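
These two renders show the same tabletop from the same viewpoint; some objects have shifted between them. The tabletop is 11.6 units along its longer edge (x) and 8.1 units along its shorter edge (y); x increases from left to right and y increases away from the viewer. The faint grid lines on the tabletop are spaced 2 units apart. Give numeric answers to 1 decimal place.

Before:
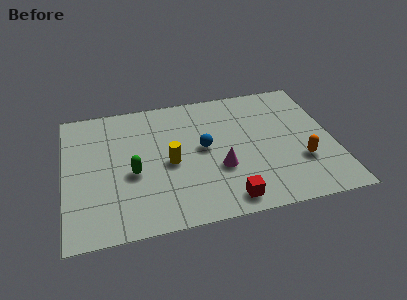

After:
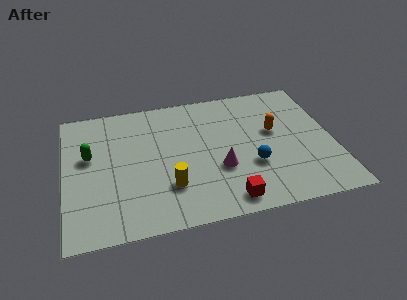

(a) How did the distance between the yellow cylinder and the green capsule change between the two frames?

+2.5

Before: roughly 1.6 units apart; after: 4.1. That's 2.5 units further apart.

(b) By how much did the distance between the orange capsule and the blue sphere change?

-2.2

Before: roughly 4.4 units apart; after: 2.2. That's 2.2 units closer together.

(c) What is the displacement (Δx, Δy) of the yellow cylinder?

(-0.1, -1.4)

From the two frames, the yellow cylinder sits at roughly (4.5, 3.7) before and (4.4, 2.3) after.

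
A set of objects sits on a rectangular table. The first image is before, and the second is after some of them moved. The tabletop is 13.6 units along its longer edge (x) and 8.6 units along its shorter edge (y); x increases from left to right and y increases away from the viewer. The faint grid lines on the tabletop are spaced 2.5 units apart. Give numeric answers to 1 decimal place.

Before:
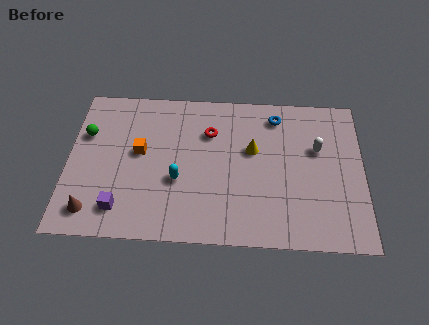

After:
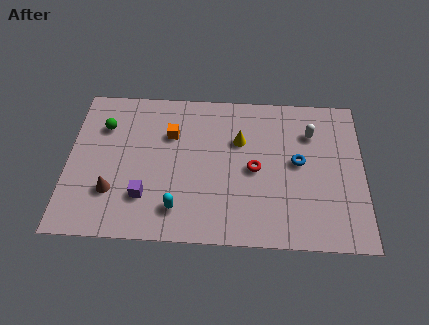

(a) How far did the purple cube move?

1.3

The purple cube was near (2.5, 1.6) before and (3.6, 2.3) after, so it travelled √(1.1² + 0.7²) ≈ 1.3 units.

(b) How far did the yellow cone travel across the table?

0.8

The yellow cone moved from about (8.5, 5.2) to (7.9, 5.7), a distance of √(0.6² + 0.5²) ≈ 0.8.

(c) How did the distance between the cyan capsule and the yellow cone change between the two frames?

+1.0

The distance was about 3.9 in the first image and 4.9 in the second, so they moved 1.0 units further apart.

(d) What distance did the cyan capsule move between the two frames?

1.6

The cyan capsule was near (5.1, 3.3) before and (5.1, 1.7) after, so it travelled √(0.0² + 1.6²) ≈ 1.6 units.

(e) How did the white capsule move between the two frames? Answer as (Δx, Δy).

(-0.3, 0.9)

From the two frames, the white capsule sits at roughly (11.5, 5.4) before and (11.2, 6.3) after.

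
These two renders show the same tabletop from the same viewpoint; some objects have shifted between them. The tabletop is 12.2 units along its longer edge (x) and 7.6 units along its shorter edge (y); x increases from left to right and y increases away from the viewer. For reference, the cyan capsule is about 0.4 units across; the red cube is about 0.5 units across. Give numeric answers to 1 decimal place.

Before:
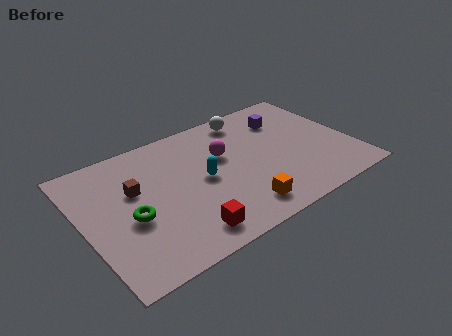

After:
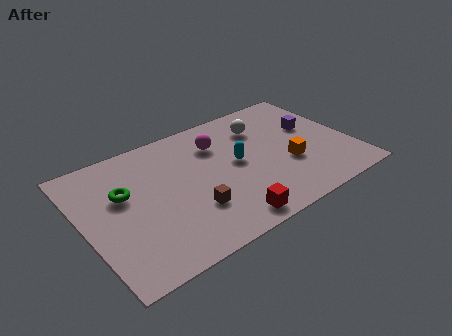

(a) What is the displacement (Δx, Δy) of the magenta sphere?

(-0.1, 0.8)

The magenta sphere was at about (6.5, 4.8) and moved to about (6.4, 5.6).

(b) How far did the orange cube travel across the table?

3.0

From (6.6, 1.3) to (9.2, 2.8), the orange cube covered √(2.6² + 1.5²) ≈ 3.0 units.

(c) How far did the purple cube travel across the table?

1.6

The purple cube was near (9.6, 5.7) before and (10.7, 4.6) after, so it travelled √(1.1² + 1.1²) ≈ 1.6 units.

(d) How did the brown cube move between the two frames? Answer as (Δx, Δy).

(2.2, -2.4)

From the two frames, the brown cube sits at roughly (2.4, 4.7) before and (4.6, 2.3) after.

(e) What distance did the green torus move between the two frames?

1.5

From (2.0, 3.2) to (1.9, 4.7), the green torus covered √(0.1² + 1.5²) ≈ 1.5 units.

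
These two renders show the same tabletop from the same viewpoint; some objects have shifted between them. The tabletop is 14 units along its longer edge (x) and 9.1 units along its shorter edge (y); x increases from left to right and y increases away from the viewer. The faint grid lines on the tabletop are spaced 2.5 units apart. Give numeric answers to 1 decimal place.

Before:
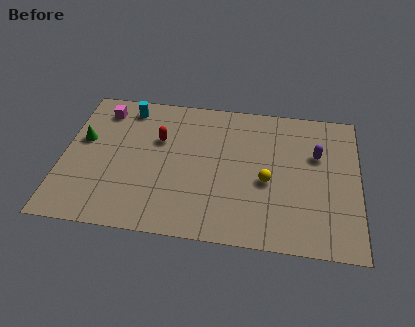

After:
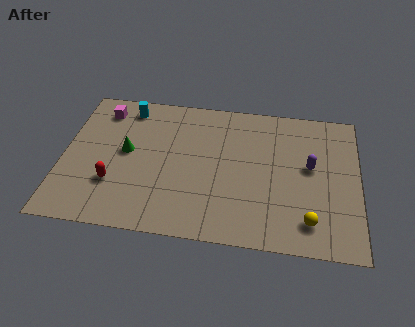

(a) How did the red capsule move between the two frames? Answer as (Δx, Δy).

(-2.0, -3.1)

From the two frames, the red capsule sits at roughly (4.5, 5.9) before and (2.5, 2.8) after.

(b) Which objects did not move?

the magenta cube and the cyan cylinder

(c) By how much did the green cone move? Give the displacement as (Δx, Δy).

(2.1, -0.5)

From the two frames, the green cone sits at roughly (0.9, 5.4) before and (3.0, 4.9) after.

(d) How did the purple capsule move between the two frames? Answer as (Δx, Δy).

(-0.3, -0.8)

From the two frames, the purple capsule sits at roughly (12.0, 5.9) before and (11.7, 5.1) after.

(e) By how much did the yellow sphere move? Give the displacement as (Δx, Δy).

(2.0, -2.2)

From the two frames, the yellow sphere sits at roughly (9.7, 3.9) before and (11.7, 1.7) after.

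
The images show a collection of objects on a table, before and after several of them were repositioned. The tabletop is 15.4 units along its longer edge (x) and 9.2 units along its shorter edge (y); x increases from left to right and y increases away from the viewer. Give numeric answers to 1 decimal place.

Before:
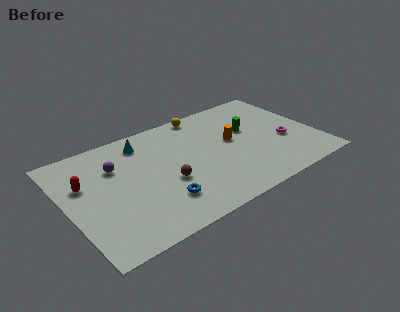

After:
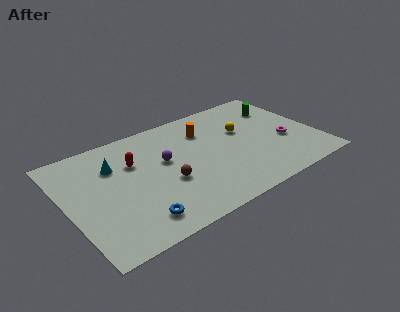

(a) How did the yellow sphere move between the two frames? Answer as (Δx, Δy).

(2.0, -2.7)

The yellow sphere was at about (9.1, 8.4) and moved to about (11.1, 5.7).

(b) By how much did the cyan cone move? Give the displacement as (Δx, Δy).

(-2.0, -1.1)

The cyan cone started near (5.1, 7.6) and ended near (3.1, 6.5).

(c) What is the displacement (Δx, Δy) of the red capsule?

(3.1, 0.3)

The red capsule started near (1.2, 5.9) and ended near (4.3, 6.2).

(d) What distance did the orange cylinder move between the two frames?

2.2

From (10.3, 5.1) to (8.9, 6.8), the orange cylinder covered √(1.4² + 1.7²) ≈ 2.2 units.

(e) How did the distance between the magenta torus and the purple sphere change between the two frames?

-3.1

The distance was about 10.6 in the first image and 7.5 in the second, so they moved 3.1 units closer together.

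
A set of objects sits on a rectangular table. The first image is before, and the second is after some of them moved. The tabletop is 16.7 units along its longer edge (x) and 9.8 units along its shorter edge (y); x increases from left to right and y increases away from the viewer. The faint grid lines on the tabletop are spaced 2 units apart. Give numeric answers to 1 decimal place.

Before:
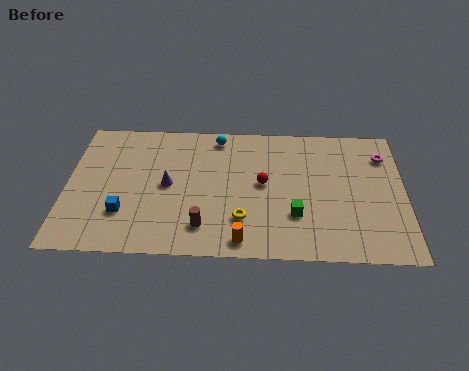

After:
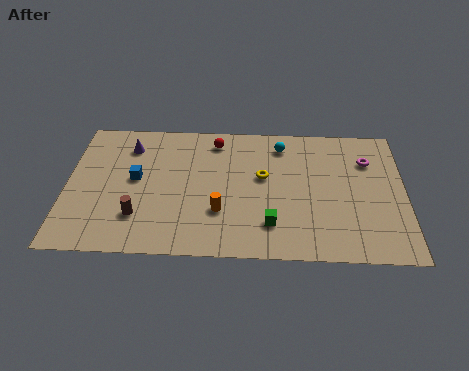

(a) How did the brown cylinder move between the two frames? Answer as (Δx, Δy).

(-3.2, 0.6)

The brown cylinder started near (6.8, 2.0) and ended near (3.6, 2.6).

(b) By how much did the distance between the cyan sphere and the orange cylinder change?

-1.8

Before: roughly 7.6 units apart; after: 5.8. That's 1.8 units closer together.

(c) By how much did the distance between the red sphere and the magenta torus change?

+1.3

Before: roughly 6.4 units apart; after: 7.7. That's 1.3 units further apart.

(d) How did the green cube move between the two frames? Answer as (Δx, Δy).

(-1.2, -0.7)

The green cube started near (11.3, 3.0) and ended near (10.1, 2.3).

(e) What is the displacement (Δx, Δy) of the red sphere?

(-2.4, 3.1)

From the two frames, the red sphere sits at roughly (9.7, 5.2) before and (7.3, 8.3) after.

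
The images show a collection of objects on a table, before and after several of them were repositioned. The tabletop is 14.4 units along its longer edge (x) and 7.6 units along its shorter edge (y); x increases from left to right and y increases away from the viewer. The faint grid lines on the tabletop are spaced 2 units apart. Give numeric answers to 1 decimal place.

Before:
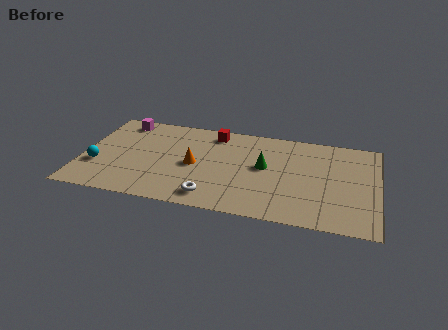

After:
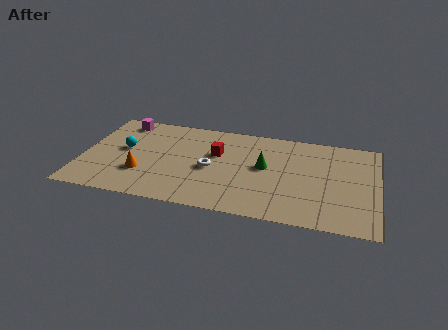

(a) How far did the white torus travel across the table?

2.3

From (6.5, 1.2) to (6.3, 3.5), the white torus covered √(0.2² + 2.3²) ≈ 2.3 units.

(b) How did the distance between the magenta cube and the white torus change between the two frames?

-1.7

The distance was about 7.2 in the first image and 5.5 in the second, so they moved 1.7 units closer together.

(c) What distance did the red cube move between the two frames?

1.7

The red cube was near (6.3, 6.5) before and (6.5, 4.8) after, so it travelled √(0.2² + 1.7²) ≈ 1.7 units.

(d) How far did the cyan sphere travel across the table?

2.0

The cyan sphere was near (0.8, 2.6) before and (2.0, 4.2) after, so it travelled √(1.2² + 1.6²) ≈ 2.0 units.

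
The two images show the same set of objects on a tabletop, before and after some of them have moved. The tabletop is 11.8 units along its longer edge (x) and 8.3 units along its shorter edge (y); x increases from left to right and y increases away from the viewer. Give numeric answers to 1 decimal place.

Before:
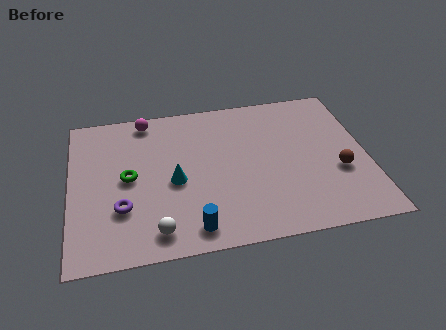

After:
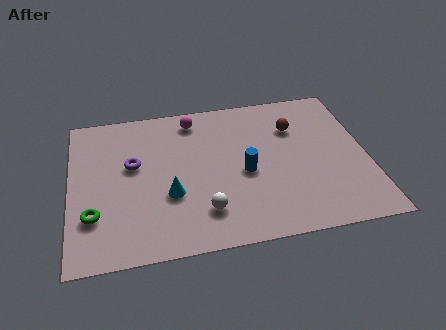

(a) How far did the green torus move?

2.3

From (2.3, 4.2) to (0.9, 2.4), the green torus covered √(1.4² + 1.8²) ≈ 2.3 units.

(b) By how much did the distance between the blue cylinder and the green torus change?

+2.2

They were about 3.9 units apart before and 6.1 after — 2.2 units further apart.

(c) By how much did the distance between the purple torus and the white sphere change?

+2.1

Before: roughly 1.9 units apart; after: 4.0. That's 2.1 units further apart.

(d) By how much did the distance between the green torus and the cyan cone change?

+1.2

Before: roughly 1.9 units apart; after: 3.1. That's 1.2 units further apart.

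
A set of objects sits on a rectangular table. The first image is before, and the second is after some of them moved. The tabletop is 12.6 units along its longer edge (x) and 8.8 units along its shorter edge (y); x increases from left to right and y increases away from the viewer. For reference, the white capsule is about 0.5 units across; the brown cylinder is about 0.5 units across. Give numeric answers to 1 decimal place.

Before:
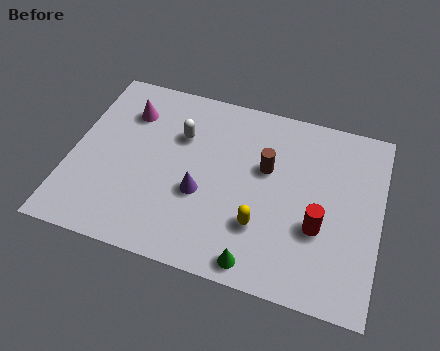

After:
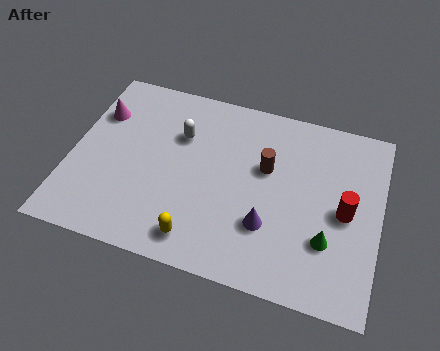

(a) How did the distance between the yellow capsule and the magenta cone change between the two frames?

-0.3

Before: roughly 7.0 units apart; after: 6.7. That's 0.3 units closer together.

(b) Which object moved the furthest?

the green cone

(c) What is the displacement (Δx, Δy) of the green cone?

(2.7, 1.8)

The green cone started near (7.9, 0.9) and ended near (10.6, 2.7).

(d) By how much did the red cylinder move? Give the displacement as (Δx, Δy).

(1.0, 1.0)

From the two frames, the red cylinder sits at roughly (10.2, 3.2) before and (11.2, 4.2) after.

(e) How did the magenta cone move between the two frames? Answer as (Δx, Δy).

(-1.2, -0.4)

The magenta cone was at about (2.1, 6.6) and moved to about (0.9, 6.2).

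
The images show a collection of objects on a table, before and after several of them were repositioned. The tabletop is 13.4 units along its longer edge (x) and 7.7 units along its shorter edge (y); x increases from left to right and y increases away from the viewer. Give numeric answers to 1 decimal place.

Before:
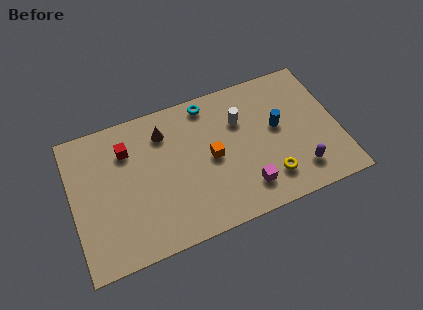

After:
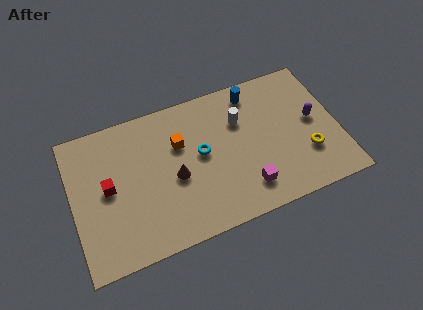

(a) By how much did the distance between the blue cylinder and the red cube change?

+0.4

They were about 7.6 units apart before and 8.0 after — 0.4 units further apart.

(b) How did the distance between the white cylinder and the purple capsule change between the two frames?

-0.7

Before: roughly 4.5 units apart; after: 3.8. That's 0.7 units closer together.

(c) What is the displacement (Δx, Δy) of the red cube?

(-1.1, -1.7)

The red cube started near (2.9, 5.7) and ended near (1.8, 4.0).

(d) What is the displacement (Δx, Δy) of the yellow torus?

(2.0, 0.7)

From the two frames, the yellow torus sits at roughly (9.7, 1.7) before and (11.7, 2.4) after.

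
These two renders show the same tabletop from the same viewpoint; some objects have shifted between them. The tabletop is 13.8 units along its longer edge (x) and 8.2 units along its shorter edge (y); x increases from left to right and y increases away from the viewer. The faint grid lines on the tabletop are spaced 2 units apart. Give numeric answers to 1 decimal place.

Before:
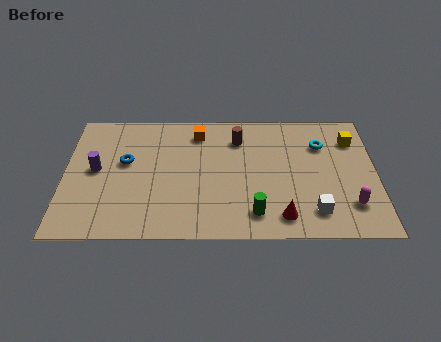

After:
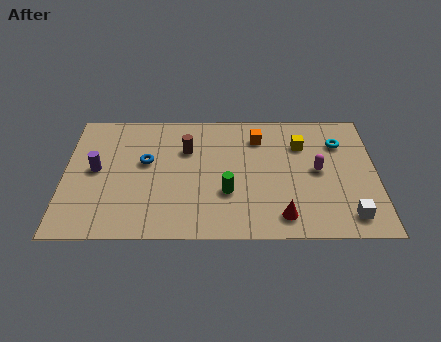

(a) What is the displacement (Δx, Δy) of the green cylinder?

(-1.2, 1.3)

The green cylinder was at about (8.4, 1.5) and moved to about (7.2, 2.8).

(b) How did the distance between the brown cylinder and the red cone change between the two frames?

+0.7

Before: roughly 5.3 units apart; after: 6.0. That's 0.7 units further apart.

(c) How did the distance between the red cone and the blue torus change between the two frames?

-0.8

Before: roughly 7.7 units apart; after: 6.9. That's 0.8 units closer together.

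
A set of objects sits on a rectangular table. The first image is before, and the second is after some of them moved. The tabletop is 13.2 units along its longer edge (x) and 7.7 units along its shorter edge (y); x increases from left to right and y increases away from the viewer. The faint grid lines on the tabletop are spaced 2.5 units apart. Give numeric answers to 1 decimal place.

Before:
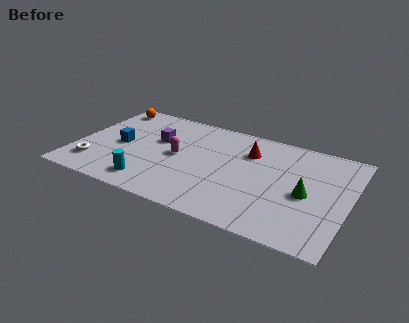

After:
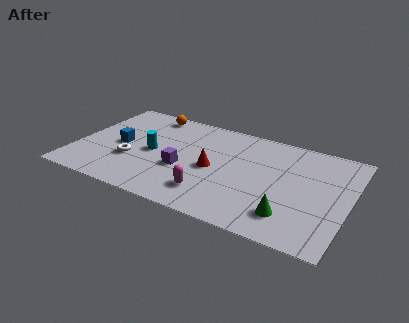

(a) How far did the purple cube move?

2.3

From (3.8, 4.8) to (5.3, 3.0), the purple cube covered √(1.5² + 1.8²) ≈ 2.3 units.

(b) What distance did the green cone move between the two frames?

1.9

From (11.2, 3.5) to (10.6, 1.7), the green cone covered √(0.6² + 1.8²) ≈ 1.9 units.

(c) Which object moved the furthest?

the magenta capsule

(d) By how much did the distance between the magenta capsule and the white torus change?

-0.3

Before: roughly 4.4 units apart; after: 4.1. That's 0.3 units closer together.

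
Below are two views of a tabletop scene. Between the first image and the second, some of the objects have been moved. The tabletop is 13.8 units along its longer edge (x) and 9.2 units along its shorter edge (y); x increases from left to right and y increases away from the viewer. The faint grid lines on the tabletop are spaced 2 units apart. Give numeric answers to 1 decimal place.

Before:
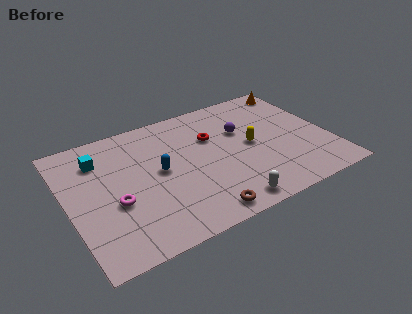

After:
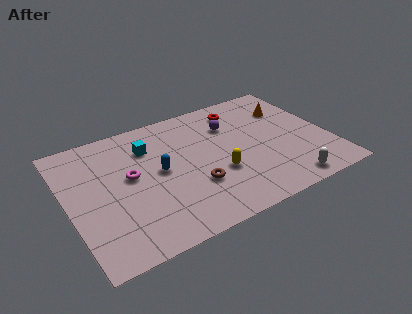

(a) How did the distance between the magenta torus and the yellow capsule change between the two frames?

-2.7

The distance was about 7.5 in the first image and 4.8 in the second, so they moved 2.7 units closer together.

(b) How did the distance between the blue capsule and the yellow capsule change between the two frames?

-1.6

Before: roughly 4.9 units apart; after: 3.3. That's 1.6 units closer together.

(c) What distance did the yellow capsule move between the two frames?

2.4

The yellow capsule was near (9.7, 4.6) before and (7.7, 3.3) after, so it travelled √(2.0² + 1.3²) ≈ 2.4 units.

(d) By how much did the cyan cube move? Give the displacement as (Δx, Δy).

(2.6, -0.2)

The cyan cube started near (1.9, 7.0) and ended near (4.5, 6.8).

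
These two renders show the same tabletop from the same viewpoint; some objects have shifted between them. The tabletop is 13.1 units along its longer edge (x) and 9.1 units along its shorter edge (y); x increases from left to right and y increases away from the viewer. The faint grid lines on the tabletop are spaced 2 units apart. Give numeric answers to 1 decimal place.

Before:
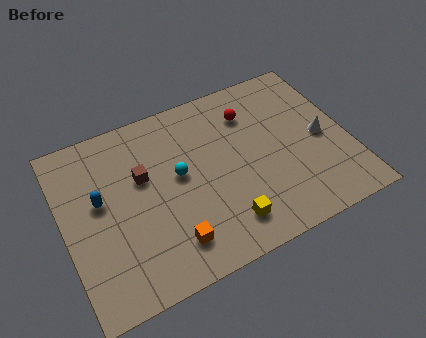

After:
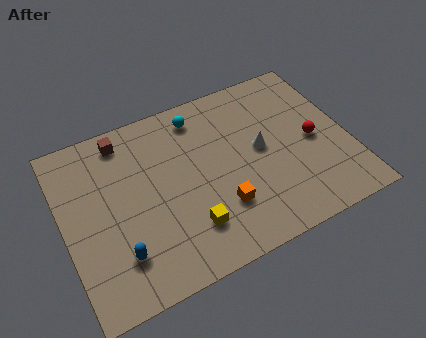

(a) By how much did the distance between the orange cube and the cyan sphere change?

+1.8

They were about 3.3 units apart before and 5.1 after — 1.8 units further apart.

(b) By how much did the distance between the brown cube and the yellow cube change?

+1.0

They were about 5.1 units apart before and 6.1 after — 1.0 units further apart.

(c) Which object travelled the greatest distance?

the red sphere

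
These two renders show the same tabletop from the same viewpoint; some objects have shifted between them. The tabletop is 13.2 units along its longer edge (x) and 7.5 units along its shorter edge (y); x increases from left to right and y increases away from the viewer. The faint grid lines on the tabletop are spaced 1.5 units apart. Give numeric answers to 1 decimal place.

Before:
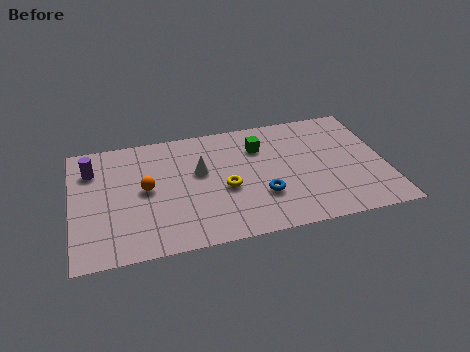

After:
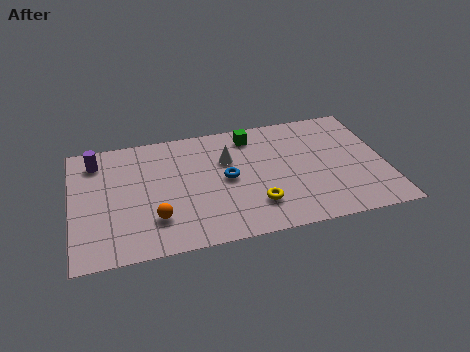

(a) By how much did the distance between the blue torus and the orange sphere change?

-1.4

They were about 5.0 units apart before and 3.6 after — 1.4 units closer together.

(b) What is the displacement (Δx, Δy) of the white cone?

(1.2, 0.5)

From the two frames, the white cone sits at roughly (5.4, 4.5) before and (6.6, 5.0) after.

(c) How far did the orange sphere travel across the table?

1.9

The orange sphere was near (3.1, 3.9) before and (3.4, 2.0) after, so it travelled √(0.3² + 1.9²) ≈ 1.9 units.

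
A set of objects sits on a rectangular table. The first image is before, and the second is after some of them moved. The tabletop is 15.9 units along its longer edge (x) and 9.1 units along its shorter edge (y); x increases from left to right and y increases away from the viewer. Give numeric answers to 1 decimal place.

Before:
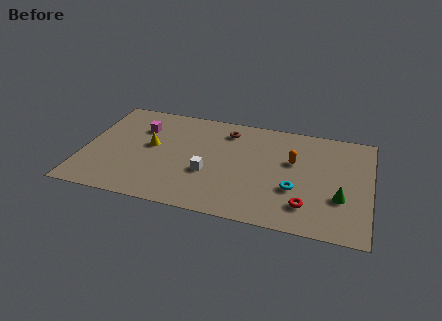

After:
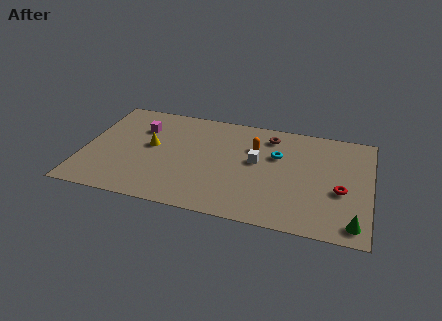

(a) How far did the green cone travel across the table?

2.1

The green cone was near (14.3, 3.1) before and (15.1, 1.2) after, so it travelled √(0.8² + 1.9²) ≈ 2.1 units.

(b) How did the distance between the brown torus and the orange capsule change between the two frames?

-2.8

The distance was about 4.2 in the first image and 1.4 in the second, so they moved 2.8 units closer together.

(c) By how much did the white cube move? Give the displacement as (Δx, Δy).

(2.6, 1.7)

From the two frames, the white cube sits at roughly (7.0, 3.4) before and (9.6, 5.1) after.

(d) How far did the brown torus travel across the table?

2.4

The brown torus moved from about (7.8, 7.4) to (10.2, 7.5), a distance of √(2.4² + 0.1²) ≈ 2.4.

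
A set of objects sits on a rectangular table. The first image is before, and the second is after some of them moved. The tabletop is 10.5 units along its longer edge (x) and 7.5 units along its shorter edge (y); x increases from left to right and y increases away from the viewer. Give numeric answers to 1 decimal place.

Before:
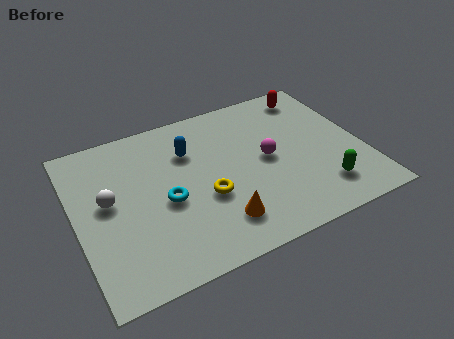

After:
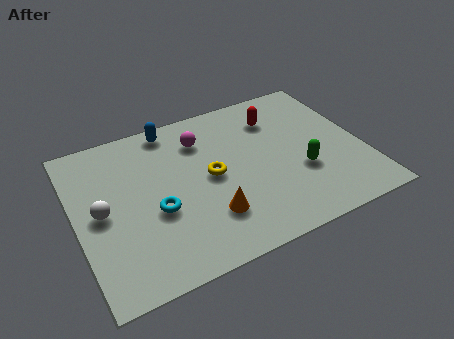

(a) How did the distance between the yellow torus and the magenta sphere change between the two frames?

-0.7

The distance was about 2.6 in the first image and 1.9 in the second, so they moved 0.7 units closer together.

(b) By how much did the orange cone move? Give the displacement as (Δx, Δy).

(-0.3, 0.4)

The orange cone was at about (4.9, 1.6) and moved to about (4.6, 2.0).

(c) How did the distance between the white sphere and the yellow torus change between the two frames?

+0.4

They were about 3.6 units apart before and 4.0 after — 0.4 units further apart.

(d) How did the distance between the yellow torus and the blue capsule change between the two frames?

+0.7

The distance was about 2.4 in the first image and 3.1 in the second, so they moved 0.7 units further apart.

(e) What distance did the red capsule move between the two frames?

1.7

From (9.1, 6.4) to (7.6, 5.7), the red capsule covered √(1.5² + 0.7²) ≈ 1.7 units.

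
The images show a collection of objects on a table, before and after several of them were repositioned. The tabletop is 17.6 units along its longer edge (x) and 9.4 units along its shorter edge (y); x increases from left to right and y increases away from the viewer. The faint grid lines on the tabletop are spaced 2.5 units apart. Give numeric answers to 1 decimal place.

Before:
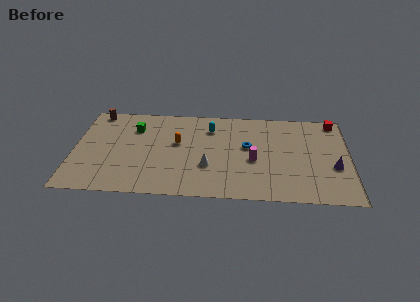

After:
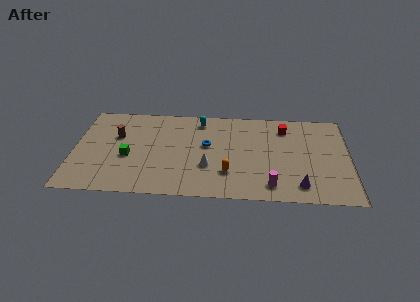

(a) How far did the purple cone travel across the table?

3.0

The purple cone moved from about (16.6, 3.6) to (14.4, 1.6), a distance of √(2.2² + 2.0²) ≈ 3.0.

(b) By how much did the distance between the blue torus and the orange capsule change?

-1.4

The distance was about 4.5 in the first image and 3.1 in the second, so they moved 1.4 units closer together.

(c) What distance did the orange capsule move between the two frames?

4.4

From (6.6, 5.5) to (9.9, 2.6), the orange capsule covered √(3.3² + 2.9²) ≈ 4.4 units.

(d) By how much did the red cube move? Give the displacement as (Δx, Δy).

(-3.2, -0.9)

From the two frames, the red cube sits at roughly (16.7, 8.4) before and (13.5, 7.5) after.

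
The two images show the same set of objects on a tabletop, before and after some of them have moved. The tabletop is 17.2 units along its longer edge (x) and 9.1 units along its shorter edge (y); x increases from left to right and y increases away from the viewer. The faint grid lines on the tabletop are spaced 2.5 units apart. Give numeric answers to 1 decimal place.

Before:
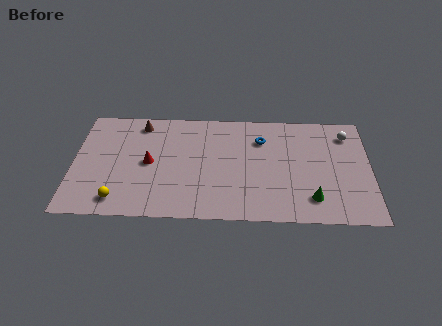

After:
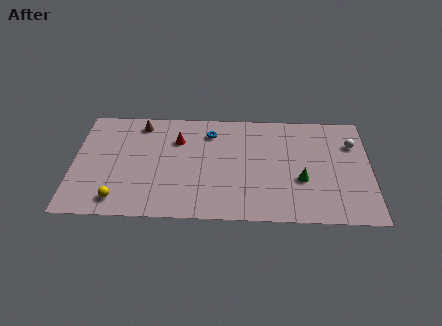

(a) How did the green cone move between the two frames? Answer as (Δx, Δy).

(-0.6, 1.5)

The green cone was at about (13.8, 1.9) and moved to about (13.2, 3.4).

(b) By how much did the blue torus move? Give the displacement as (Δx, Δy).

(-3.0, 0.5)

From the two frames, the blue torus sits at roughly (10.9, 6.7) before and (7.9, 7.2) after.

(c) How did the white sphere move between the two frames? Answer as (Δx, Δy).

(0.3, -0.8)

The white sphere started near (15.9, 7.3) and ended near (16.2, 6.5).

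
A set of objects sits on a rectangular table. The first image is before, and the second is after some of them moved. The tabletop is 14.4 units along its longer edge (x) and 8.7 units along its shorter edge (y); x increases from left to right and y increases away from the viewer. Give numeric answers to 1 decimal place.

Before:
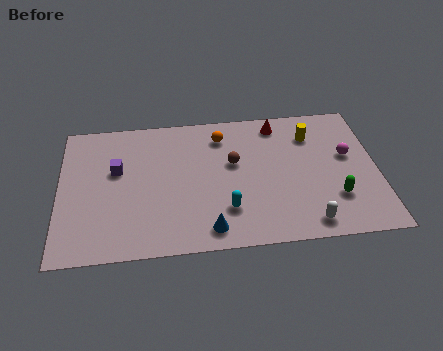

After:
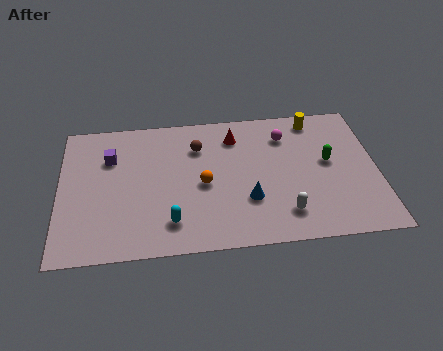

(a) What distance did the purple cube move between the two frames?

0.9

The purple cube was near (2.6, 5.3) before and (2.3, 6.1) after, so it travelled √(0.3² + 0.8²) ≈ 0.9 units.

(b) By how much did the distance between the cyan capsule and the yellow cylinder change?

+3.0

The distance was about 5.9 in the first image and 8.9 in the second, so they moved 3.0 units further apart.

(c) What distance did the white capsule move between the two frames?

1.2

The white capsule moved from about (11.1, 1.1) to (10.1, 1.8), a distance of √(1.0² + 0.7²) ≈ 1.2.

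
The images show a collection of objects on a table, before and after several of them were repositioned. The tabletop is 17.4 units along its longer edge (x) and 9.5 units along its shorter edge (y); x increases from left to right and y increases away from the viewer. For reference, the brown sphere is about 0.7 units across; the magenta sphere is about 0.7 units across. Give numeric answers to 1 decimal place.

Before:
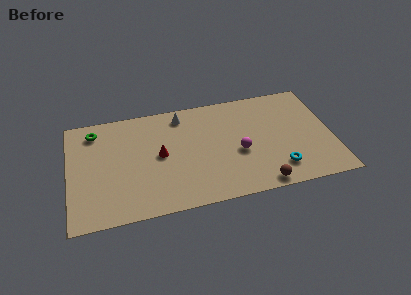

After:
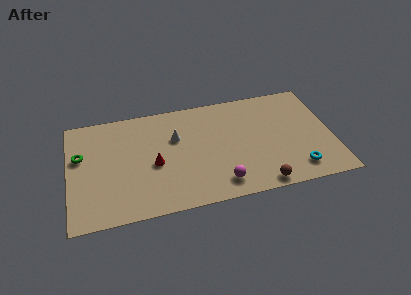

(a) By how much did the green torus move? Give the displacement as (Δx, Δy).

(-1.0, -2.0)

The green torus started near (1.8, 7.9) and ended near (0.8, 5.9).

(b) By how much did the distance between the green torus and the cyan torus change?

+1.4

Before: roughly 13.3 units apart; after: 14.7. That's 1.4 units further apart.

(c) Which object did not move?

the brown sphere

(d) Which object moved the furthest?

the magenta sphere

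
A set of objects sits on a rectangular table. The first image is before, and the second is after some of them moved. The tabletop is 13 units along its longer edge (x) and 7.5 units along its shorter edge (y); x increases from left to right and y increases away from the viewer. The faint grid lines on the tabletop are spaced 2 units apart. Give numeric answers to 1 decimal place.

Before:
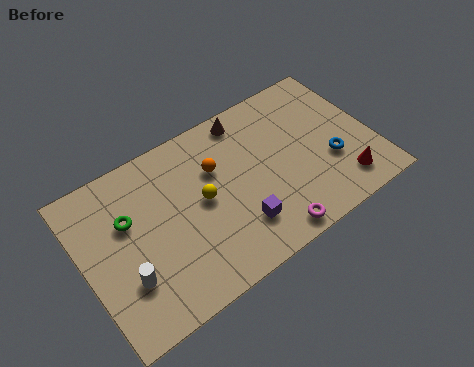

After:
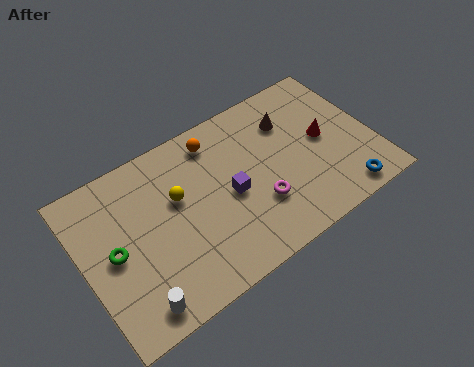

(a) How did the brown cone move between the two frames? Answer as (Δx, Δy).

(1.8, -1.1)

From the two frames, the brown cone sits at roughly (7.8, 6.6) before and (9.6, 5.5) after.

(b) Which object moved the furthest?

the red cone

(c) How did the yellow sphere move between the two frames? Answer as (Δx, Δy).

(-1.0, 0.7)

The yellow sphere was at about (5.3, 3.9) and moved to about (4.3, 4.6).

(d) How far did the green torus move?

1.4

The green torus was near (2.1, 4.8) before and (1.3, 3.7) after, so it travelled √(0.8² + 1.1²) ≈ 1.4 units.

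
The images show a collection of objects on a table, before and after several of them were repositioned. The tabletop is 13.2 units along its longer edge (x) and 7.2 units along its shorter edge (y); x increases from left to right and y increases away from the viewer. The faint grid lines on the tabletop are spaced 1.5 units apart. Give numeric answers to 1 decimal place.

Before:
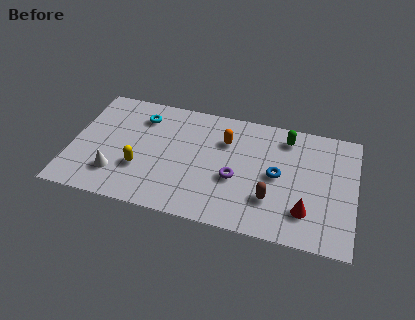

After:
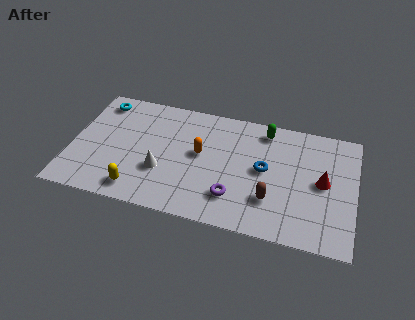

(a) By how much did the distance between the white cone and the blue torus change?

-2.7

The distance was about 7.6 in the first image and 4.9 in the second, so they moved 2.7 units closer together.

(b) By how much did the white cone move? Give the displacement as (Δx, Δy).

(2.1, 0.7)

The white cone was at about (2.2, 1.8) and moved to about (4.3, 2.5).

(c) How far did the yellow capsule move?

1.3

The yellow capsule moved from about (3.3, 2.4) to (3.3, 1.1), a distance of √(0.0² + 1.3²) ≈ 1.3.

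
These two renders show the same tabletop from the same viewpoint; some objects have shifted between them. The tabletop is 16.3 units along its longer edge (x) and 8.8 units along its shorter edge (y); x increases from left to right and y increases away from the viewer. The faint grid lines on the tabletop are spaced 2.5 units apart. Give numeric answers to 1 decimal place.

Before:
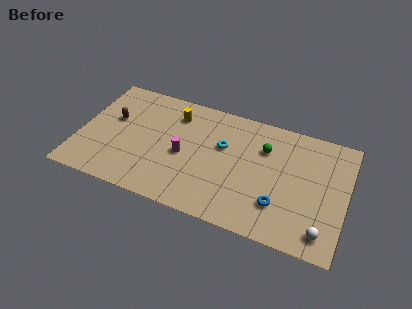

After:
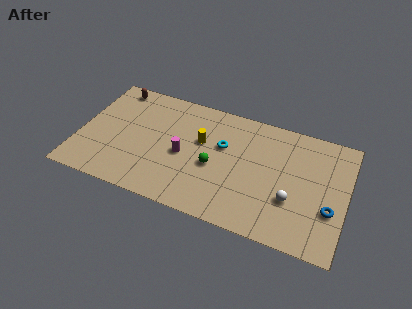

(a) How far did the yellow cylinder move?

2.3

The yellow cylinder was near (5.6, 6.9) before and (7.4, 5.4) after, so it travelled √(1.8² + 1.5²) ≈ 2.3 units.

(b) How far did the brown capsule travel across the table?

2.5

From (1.9, 5.3) to (1.7, 7.8), the brown capsule covered √(0.2² + 2.5²) ≈ 2.5 units.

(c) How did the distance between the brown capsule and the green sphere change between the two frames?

-1.6

They were about 9.3 units apart before and 7.7 after — 1.6 units closer together.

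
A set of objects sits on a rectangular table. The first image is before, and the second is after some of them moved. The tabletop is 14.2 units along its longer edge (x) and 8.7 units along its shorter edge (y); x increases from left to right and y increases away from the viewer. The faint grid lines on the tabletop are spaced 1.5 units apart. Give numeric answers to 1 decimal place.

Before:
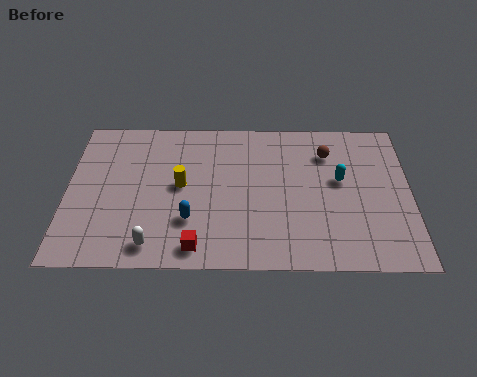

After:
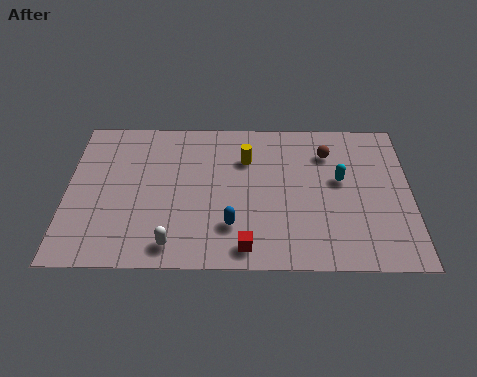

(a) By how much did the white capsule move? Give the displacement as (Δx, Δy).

(0.8, 0.0)

The white capsule started near (3.6, 1.2) and ended near (4.4, 1.2).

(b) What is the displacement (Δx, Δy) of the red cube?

(2.0, 0.0)

The red cube was at about (5.4, 1.1) and moved to about (7.4, 1.1).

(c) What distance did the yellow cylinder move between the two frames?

3.1

The yellow cylinder moved from about (4.7, 4.6) to (7.4, 6.2), a distance of √(2.7² + 1.6²) ≈ 3.1.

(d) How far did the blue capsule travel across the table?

1.7

From (5.1, 2.6) to (6.8, 2.3), the blue capsule covered √(1.7² + 0.3²) ≈ 1.7 units.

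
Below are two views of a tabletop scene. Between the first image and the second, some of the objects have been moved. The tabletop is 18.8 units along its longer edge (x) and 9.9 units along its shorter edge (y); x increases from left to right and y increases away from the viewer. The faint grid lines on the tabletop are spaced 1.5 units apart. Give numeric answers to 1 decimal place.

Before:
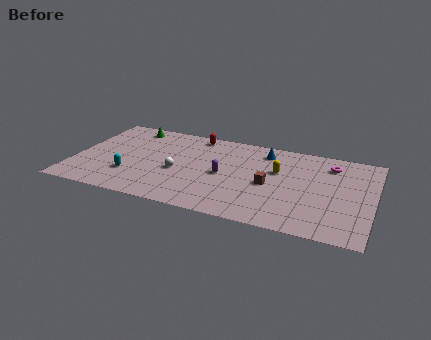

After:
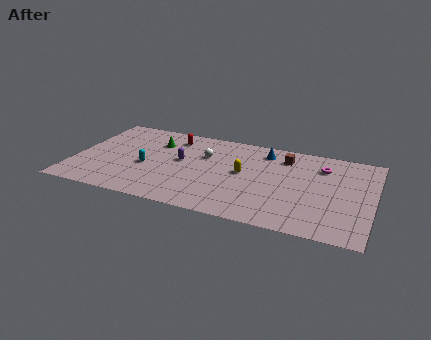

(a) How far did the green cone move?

2.3

The green cone was near (3.1, 8.6) before and (4.9, 7.2) after, so it travelled √(1.8² + 1.4²) ≈ 2.3 units.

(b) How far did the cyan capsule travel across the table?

1.6

From (3.7, 2.9) to (4.6, 4.2), the cyan capsule covered √(0.9² + 1.3²) ≈ 1.6 units.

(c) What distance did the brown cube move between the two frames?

3.5

The brown cube was near (12.4, 4.5) before and (13.1, 7.9) after, so it travelled √(0.7² + 3.4²) ≈ 3.5 units.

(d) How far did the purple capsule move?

2.9

The purple capsule was near (9.5, 4.7) before and (6.7, 5.5) after, so it travelled √(2.8² + 0.8²) ≈ 2.9 units.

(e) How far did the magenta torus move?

0.6

From (16.0, 7.9) to (15.5, 7.5), the magenta torus covered √(0.5² + 0.4²) ≈ 0.6 units.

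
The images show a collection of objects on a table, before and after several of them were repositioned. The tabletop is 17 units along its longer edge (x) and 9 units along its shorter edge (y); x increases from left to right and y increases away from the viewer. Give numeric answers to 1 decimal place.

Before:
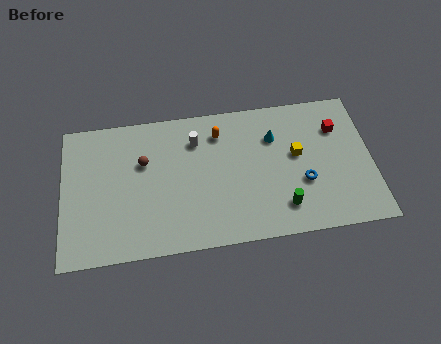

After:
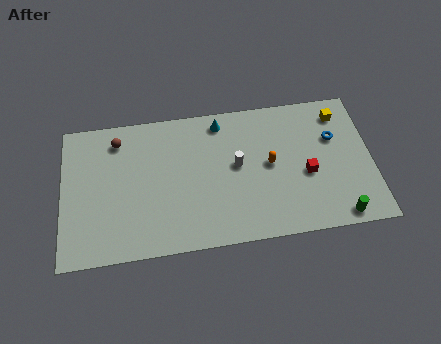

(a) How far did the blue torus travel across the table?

3.2

The blue torus was near (13.2, 3.3) before and (15.0, 5.9) after, so it travelled √(1.8² + 2.6²) ≈ 3.2 units.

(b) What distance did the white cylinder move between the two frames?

2.9

The white cylinder moved from about (7.4, 6.8) to (9.6, 4.9), a distance of √(2.2² + 1.9²) ≈ 2.9.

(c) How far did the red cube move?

3.2

From (15.2, 6.5) to (13.4, 3.8), the red cube covered √(1.8² + 2.7²) ≈ 3.2 units.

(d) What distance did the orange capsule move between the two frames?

3.6

The orange capsule moved from about (8.7, 7.1) to (11.4, 4.7), a distance of √(2.7² + 2.4²) ≈ 3.6.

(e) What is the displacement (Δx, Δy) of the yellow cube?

(2.5, 2.3)

From the two frames, the yellow cube sits at roughly (12.9, 5.1) before and (15.4, 7.4) after.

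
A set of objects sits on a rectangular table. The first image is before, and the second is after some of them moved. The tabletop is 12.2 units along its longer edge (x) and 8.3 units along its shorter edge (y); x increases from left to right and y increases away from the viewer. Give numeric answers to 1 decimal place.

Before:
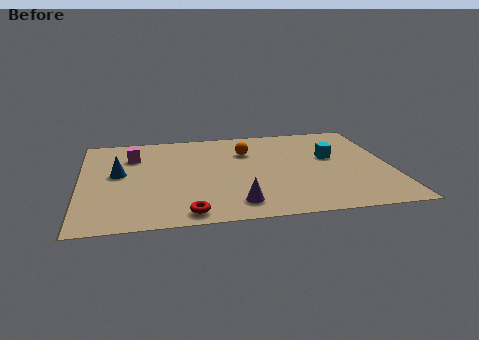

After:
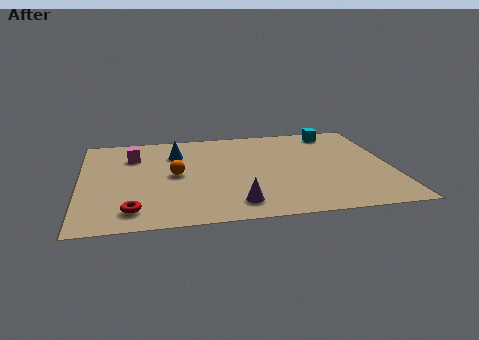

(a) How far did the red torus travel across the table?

2.2

The red torus was near (4.1, 0.9) before and (2.0, 1.4) after, so it travelled √(2.1² + 0.5²) ≈ 2.2 units.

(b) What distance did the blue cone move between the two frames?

2.7

From (1.5, 4.6) to (3.8, 6.1), the blue cone covered √(2.3² + 1.5²) ≈ 2.7 units.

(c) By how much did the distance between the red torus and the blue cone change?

+0.5

The distance was about 4.5 in the first image and 5.0 in the second, so they moved 0.5 units further apart.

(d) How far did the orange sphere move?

3.4

The orange sphere moved from about (6.6, 5.9) to (3.7, 4.2), a distance of √(2.9² + 1.7²) ≈ 3.4.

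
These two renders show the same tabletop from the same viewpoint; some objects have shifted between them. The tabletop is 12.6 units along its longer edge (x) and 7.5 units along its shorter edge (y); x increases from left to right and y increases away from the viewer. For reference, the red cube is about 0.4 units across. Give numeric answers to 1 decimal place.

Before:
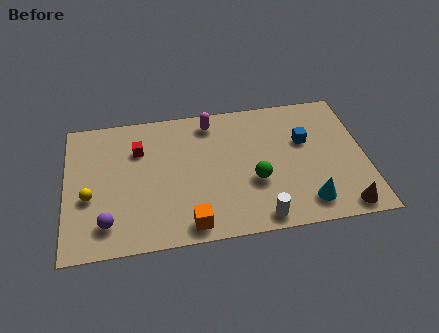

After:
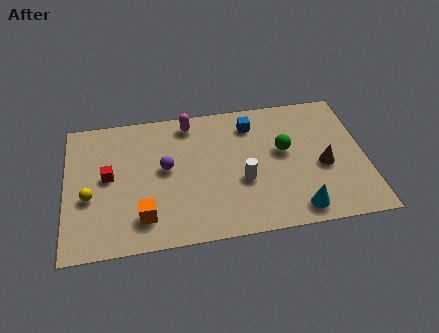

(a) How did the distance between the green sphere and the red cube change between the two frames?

+2.0

They were about 5.4 units apart before and 7.4 after — 2.0 units further apart.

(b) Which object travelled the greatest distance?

the purple sphere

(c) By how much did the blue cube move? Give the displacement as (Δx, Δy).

(-2.2, 1.3)

The blue cube was at about (10.1, 4.7) and moved to about (7.9, 6.0).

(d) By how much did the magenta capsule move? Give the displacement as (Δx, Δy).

(-0.9, 0.1)

The magenta capsule was at about (6.2, 6.4) and moved to about (5.3, 6.5).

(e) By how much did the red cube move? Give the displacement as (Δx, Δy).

(-1.3, -1.3)

The red cube started near (3.1, 5.3) and ended near (1.8, 4.0).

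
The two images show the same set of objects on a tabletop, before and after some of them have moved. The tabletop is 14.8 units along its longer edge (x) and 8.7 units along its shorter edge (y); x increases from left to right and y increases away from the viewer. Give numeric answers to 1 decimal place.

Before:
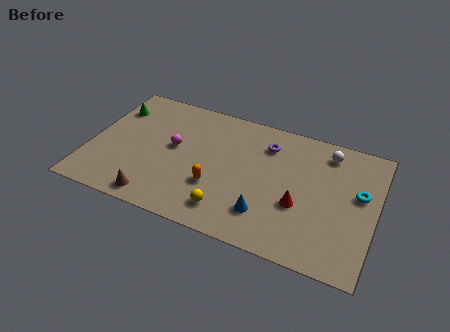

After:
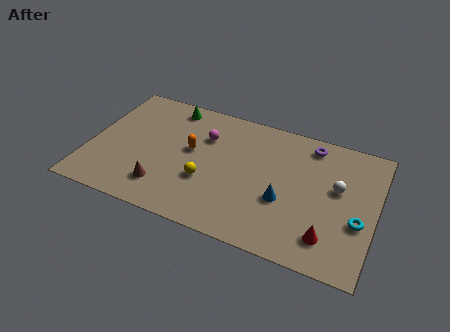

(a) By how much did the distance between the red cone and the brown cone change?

+0.9

Before: roughly 7.6 units apart; after: 8.5. That's 0.9 units further apart.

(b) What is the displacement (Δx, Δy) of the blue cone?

(0.8, 1.2)

From the two frames, the blue cone sits at roughly (9.4, 2.1) before and (10.2, 3.3) after.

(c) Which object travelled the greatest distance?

the green cone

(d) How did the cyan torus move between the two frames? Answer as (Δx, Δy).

(0.1, -1.8)

From the two frames, the cyan torus sits at roughly (13.9, 5.1) before and (14.0, 3.3) after.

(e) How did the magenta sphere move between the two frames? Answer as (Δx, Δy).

(1.5, 1.3)

The magenta sphere started near (4.3, 4.8) and ended near (5.8, 6.1).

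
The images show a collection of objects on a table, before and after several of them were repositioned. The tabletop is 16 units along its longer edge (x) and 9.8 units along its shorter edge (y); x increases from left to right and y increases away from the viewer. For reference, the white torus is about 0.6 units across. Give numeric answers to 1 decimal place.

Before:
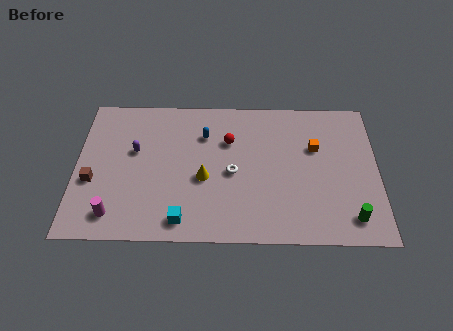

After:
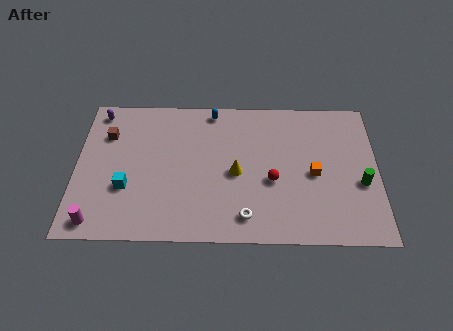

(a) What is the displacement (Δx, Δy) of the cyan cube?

(-3.0, 2.1)

The cyan cube was at about (5.7, 1.3) and moved to about (2.7, 3.4).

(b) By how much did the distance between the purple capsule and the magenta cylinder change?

+3.1

Before: roughly 4.4 units apart; after: 7.5. That's 3.1 units further apart.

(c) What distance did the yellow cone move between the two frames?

1.7

The yellow cone was near (6.8, 4.1) before and (8.5, 4.5) after, so it travelled √(1.7² + 0.4²) ≈ 1.7 units.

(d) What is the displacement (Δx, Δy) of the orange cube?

(-0.1, -1.8)

The orange cube started near (12.7, 6.3) and ended near (12.6, 4.5).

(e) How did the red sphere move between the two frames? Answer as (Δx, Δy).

(2.3, -2.7)

The red sphere was at about (8.1, 6.7) and moved to about (10.4, 4.0).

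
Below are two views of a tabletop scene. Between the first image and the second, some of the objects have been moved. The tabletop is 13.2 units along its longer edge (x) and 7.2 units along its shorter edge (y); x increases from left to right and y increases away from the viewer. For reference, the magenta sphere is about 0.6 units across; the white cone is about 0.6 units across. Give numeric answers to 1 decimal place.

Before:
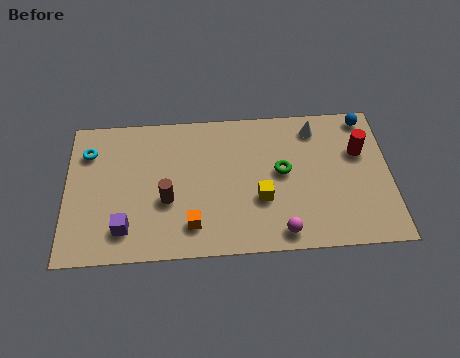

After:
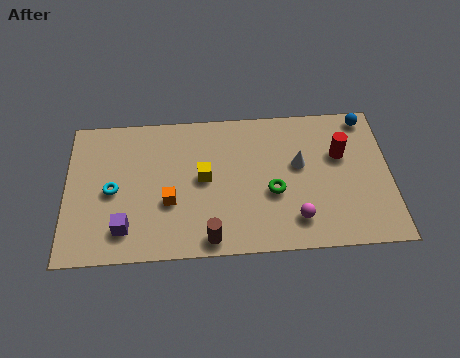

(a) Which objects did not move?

the purple cube and the blue sphere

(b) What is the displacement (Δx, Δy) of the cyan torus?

(1.0, -2.0)

From the two frames, the cyan torus sits at roughly (0.9, 5.4) before and (1.9, 3.4) after.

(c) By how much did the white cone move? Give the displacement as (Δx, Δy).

(-0.7, -1.8)

From the two frames, the white cone sits at roughly (10.2, 6.0) before and (9.5, 4.2) after.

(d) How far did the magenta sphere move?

0.8

The magenta sphere was near (8.7, 0.9) before and (9.3, 1.5) after, so it travelled √(0.6² + 0.6²) ≈ 0.8 units.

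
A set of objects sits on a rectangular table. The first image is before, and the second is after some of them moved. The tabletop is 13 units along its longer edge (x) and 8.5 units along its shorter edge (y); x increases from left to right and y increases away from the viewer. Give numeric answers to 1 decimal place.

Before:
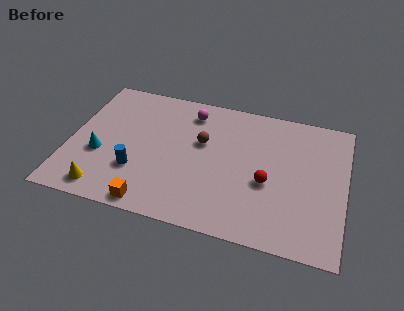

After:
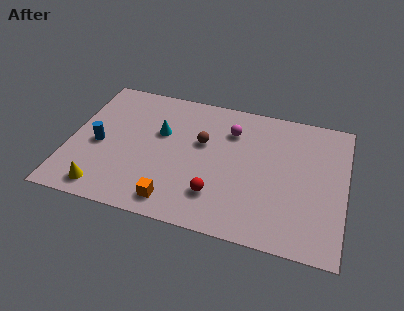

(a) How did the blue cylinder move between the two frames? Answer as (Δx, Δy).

(-1.9, 1.2)

The blue cylinder started near (3.3, 2.6) and ended near (1.4, 3.8).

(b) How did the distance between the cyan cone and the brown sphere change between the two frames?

-3.1

They were about 5.1 units apart before and 2.0 after — 3.1 units closer together.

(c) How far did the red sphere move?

2.7

The red sphere moved from about (9.4, 3.5) to (7.1, 2.1), a distance of √(2.3² + 1.4²) ≈ 2.7.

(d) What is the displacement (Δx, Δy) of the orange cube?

(1.0, 0.4)

From the two frames, the orange cube sits at roughly (4.2, 0.8) before and (5.2, 1.2) after.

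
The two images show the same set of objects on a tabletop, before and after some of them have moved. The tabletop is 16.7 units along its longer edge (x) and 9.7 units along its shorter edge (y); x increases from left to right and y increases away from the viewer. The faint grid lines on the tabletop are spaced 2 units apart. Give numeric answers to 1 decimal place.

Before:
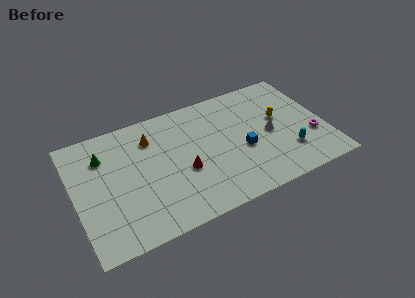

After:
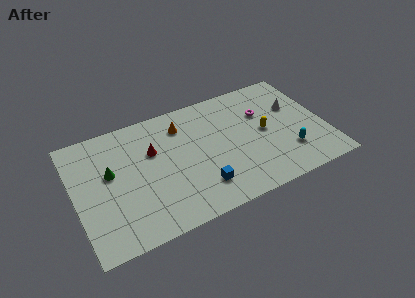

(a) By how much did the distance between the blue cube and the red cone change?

+0.9

They were about 4.0 units apart before and 4.9 after — 0.9 units further apart.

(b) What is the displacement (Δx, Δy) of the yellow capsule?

(-1.1, -0.7)

The yellow capsule started near (13.8, 5.6) and ended near (12.7, 4.9).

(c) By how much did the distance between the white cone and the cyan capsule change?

+1.5

Before: roughly 2.2 units apart; after: 3.7. That's 1.5 units further apart.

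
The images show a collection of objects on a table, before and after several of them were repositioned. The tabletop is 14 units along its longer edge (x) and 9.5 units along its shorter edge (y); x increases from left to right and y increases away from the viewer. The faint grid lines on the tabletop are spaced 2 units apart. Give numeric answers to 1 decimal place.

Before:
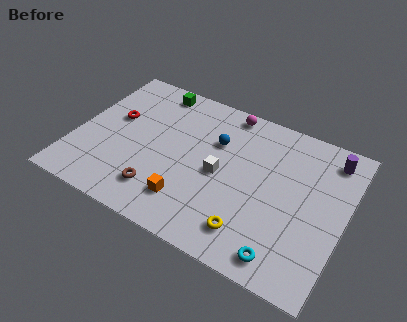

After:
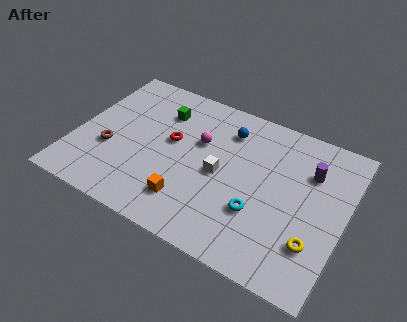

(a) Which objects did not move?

the orange cube and the white cube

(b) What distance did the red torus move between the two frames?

3.1

The red torus moved from about (1.8, 5.6) to (4.9, 5.4), a distance of √(3.1² + 0.2²) ≈ 3.1.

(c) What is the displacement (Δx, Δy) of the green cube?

(0.6, -1.3)

The green cube started near (3.5, 8.4) and ended near (4.1, 7.1).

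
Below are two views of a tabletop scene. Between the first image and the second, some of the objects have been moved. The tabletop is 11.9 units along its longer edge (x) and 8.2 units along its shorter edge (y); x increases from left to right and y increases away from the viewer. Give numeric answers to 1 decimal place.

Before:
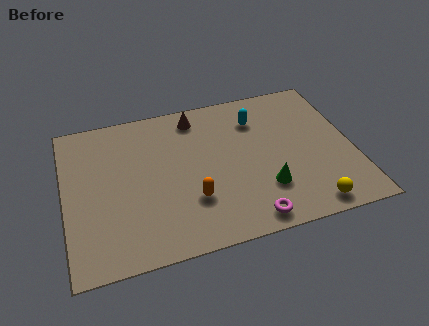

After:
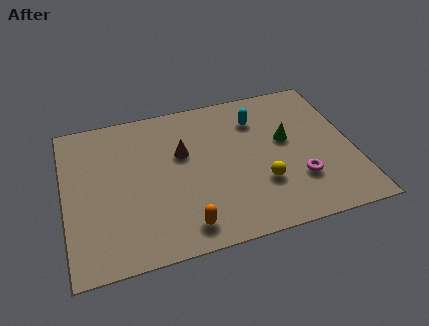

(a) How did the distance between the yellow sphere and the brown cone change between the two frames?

-3.4

The distance was about 7.4 in the first image and 4.0 in the second, so they moved 3.4 units closer together.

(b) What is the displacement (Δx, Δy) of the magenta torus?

(2.2, 1.5)

The magenta torus was at about (7.3, 0.9) and moved to about (9.5, 2.4).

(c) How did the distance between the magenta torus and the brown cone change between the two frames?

-1.0

The distance was about 6.3 in the first image and 5.3 in the second, so they moved 1.0 units closer together.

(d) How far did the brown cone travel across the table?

2.0

The brown cone was near (5.6, 7.0) before and (4.9, 5.1) after, so it travelled √(0.7² + 1.9²) ≈ 2.0 units.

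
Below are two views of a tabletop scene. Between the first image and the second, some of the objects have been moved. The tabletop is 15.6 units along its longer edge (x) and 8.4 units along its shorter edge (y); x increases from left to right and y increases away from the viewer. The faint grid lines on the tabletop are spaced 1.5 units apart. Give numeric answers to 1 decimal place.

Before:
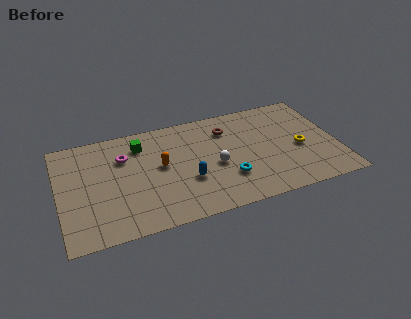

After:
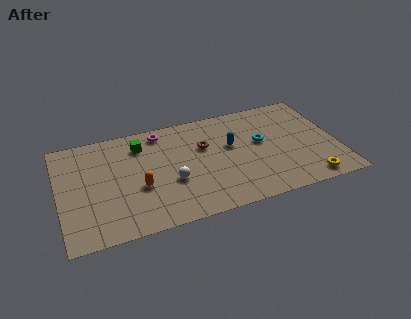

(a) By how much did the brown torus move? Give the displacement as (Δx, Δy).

(-1.4, -1.0)

The brown torus started near (9.6, 6.4) and ended near (8.2, 5.4).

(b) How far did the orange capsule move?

1.8

The orange capsule was near (5.7, 4.6) before and (4.4, 3.3) after, so it travelled √(1.3² + 1.3²) ≈ 1.8 units.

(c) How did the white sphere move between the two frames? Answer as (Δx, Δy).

(-2.5, -0.5)

The white sphere was at about (8.7, 3.7) and moved to about (6.2, 3.2).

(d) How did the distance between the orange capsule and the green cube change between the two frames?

+1.1

They were about 2.2 units apart before and 3.3 after — 1.1 units further apart.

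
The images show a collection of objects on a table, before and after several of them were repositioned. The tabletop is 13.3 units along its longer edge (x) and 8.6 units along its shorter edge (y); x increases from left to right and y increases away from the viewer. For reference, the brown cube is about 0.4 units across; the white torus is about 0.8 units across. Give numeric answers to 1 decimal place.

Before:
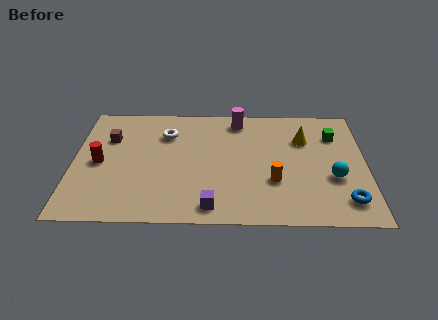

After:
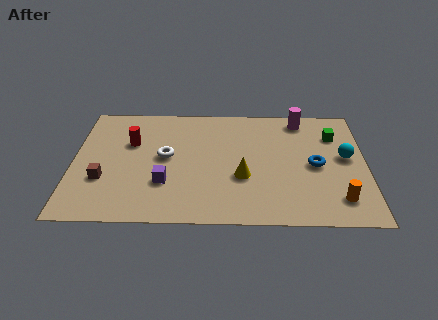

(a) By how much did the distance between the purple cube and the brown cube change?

-3.9

The distance was about 6.7 in the first image and 2.8 in the second, so they moved 3.9 units closer together.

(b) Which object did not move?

the green cube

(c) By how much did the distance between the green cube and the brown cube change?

+0.7

Before: roughly 10.3 units apart; after: 11.0. That's 0.7 units further apart.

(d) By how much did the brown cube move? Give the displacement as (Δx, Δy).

(-0.2, -3.0)

The brown cube was at about (1.6, 5.9) and moved to about (1.4, 2.9).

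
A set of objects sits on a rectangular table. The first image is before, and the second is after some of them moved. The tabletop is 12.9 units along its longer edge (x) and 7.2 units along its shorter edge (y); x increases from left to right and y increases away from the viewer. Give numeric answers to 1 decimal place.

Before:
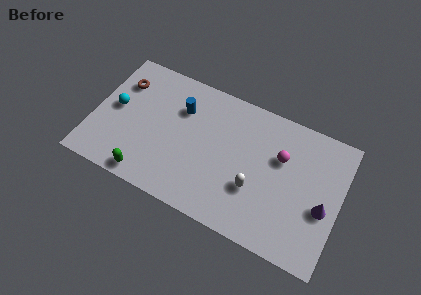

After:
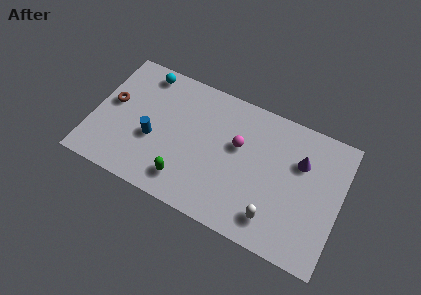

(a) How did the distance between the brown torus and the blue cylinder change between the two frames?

-0.7

They were about 3.2 units apart before and 2.5 after — 0.7 units closer together.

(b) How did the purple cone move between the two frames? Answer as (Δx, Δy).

(-1.4, 1.9)

The purple cone started near (12.1, 3.0) and ended near (10.7, 4.9).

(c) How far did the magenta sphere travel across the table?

2.2

From (9.7, 4.7) to (7.5, 4.4), the magenta sphere covered √(2.2² + 0.3²) ≈ 2.2 units.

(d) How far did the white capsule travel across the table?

1.6

The white capsule moved from about (8.6, 2.5) to (9.7, 1.4), a distance of √(1.1² + 1.1²) ≈ 1.6.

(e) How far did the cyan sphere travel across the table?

2.8

From (1.1, 3.8) to (2.3, 6.3), the cyan sphere covered √(1.2² + 2.5²) ≈ 2.8 units.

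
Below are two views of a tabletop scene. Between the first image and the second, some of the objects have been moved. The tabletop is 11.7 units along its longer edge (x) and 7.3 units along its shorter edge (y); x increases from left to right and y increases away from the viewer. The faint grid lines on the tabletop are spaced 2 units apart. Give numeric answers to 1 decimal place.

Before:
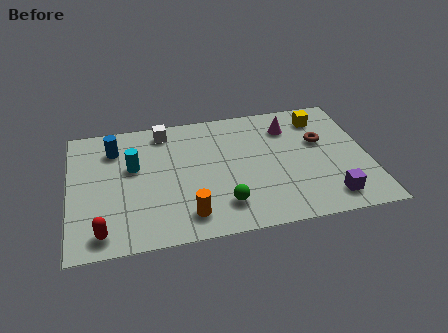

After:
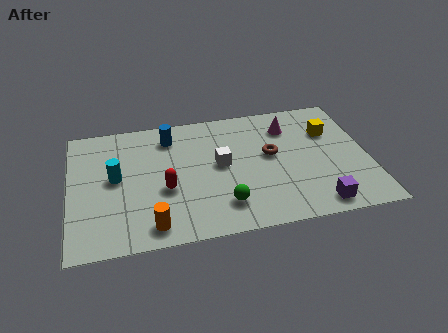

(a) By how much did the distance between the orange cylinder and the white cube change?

-1.0

They were about 5.0 units apart before and 4.0 after — 1.0 units closer together.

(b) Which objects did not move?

the magenta cone and the green sphere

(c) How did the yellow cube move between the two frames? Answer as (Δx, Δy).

(0.3, -0.9)

The yellow cube was at about (10.0, 5.9) and moved to about (10.3, 5.0).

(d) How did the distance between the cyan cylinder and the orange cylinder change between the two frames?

-0.5

They were about 3.7 units apart before and 3.2 after — 0.5 units closer together.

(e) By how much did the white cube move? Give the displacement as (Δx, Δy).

(2.1, -2.4)

The white cube was at about (3.8, 6.3) and moved to about (5.9, 3.9).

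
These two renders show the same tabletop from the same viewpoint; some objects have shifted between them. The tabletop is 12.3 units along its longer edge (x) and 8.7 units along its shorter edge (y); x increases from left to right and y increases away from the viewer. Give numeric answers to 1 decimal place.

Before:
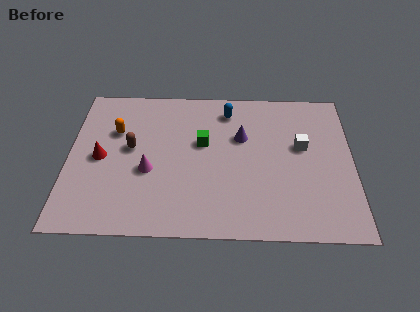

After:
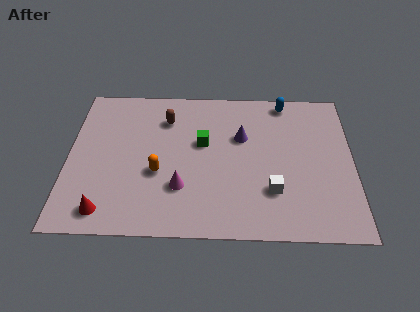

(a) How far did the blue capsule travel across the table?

2.6

From (6.9, 7.2) to (9.4, 7.8), the blue capsule covered √(2.5² + 0.6²) ≈ 2.6 units.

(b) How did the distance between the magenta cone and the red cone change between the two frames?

+1.3

Before: roughly 2.2 units apart; after: 3.5. That's 1.3 units further apart.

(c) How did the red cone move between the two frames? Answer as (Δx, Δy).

(0.3, -3.0)

From the two frames, the red cone sits at roughly (1.4, 4.2) before and (1.7, 1.2) after.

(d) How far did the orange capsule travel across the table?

3.1

The orange capsule was near (2.0, 5.8) before and (3.9, 3.4) after, so it travelled √(1.9² + 2.4²) ≈ 3.1 units.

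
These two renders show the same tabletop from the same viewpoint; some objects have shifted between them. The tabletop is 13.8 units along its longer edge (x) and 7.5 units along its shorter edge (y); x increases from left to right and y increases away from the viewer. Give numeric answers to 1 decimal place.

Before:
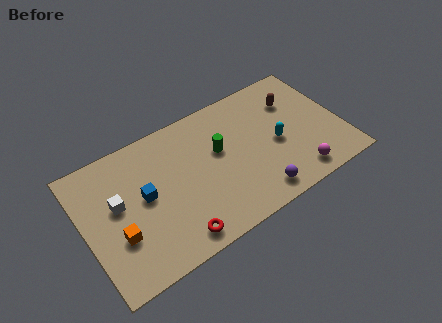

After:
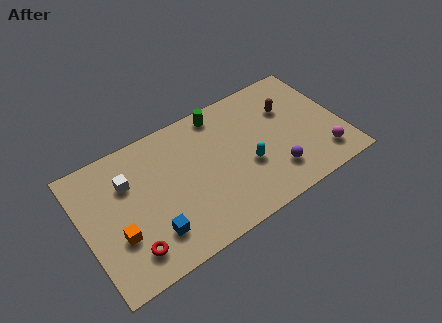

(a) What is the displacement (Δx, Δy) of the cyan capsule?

(-1.7, -0.5)

From the two frames, the cyan capsule sits at roughly (10.3, 3.4) before and (8.6, 2.9) after.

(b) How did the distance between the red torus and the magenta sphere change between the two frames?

+3.8

Before: roughly 6.6 units apart; after: 10.4. That's 3.8 units further apart.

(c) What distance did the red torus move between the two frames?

2.4

The red torus was near (4.4, 1.0) before and (2.1, 1.5) after, so it travelled √(2.3² + 0.5²) ≈ 2.4 units.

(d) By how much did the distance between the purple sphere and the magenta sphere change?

+0.4

Before: roughly 2.2 units apart; after: 2.6. That's 0.4 units further apart.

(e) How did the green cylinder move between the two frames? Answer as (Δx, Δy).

(0.4, 2.1)

The green cylinder started near (7.3, 4.5) and ended near (7.7, 6.6).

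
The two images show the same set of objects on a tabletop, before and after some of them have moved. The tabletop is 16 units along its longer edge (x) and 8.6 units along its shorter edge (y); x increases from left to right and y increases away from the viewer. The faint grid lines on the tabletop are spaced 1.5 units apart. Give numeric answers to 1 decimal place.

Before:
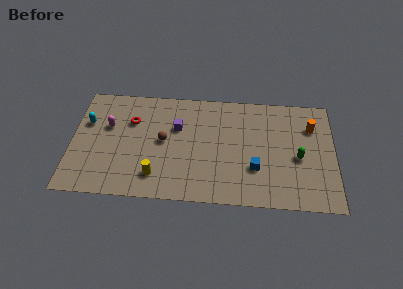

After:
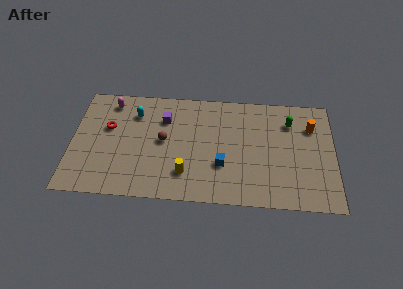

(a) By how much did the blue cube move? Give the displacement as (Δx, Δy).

(-2.0, 0.1)

The blue cube started near (11.2, 2.8) and ended near (9.2, 2.9).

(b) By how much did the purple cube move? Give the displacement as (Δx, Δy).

(-0.8, 0.6)

The purple cube was at about (6.4, 5.6) and moved to about (5.6, 6.2).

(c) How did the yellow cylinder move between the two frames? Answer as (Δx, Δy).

(1.8, 0.3)

The yellow cylinder started near (5.2, 1.8) and ended near (7.0, 2.1).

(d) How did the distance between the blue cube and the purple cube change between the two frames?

-0.7

The distance was about 5.6 in the first image and 4.9 in the second, so they moved 0.7 units closer together.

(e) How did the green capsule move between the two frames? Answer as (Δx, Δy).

(-0.5, 2.7)

The green capsule started near (13.8, 3.8) and ended near (13.3, 6.5).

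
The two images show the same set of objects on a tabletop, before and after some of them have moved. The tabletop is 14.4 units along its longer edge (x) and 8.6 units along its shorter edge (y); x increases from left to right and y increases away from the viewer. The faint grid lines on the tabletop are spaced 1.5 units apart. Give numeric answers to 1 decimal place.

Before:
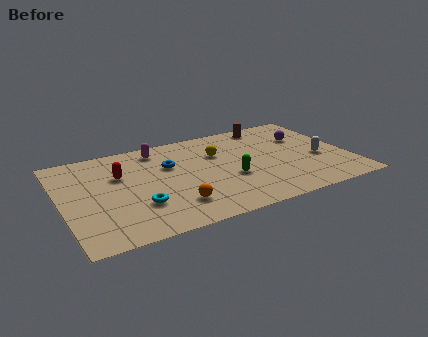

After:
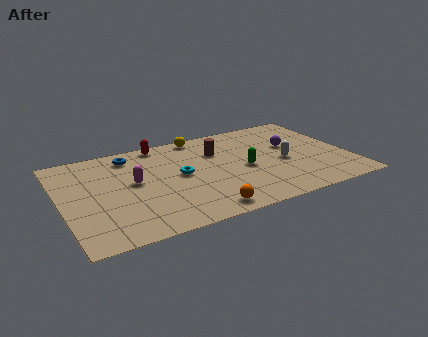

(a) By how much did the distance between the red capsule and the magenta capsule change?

+0.8

They were about 2.7 units apart before and 3.5 after — 0.8 units further apart.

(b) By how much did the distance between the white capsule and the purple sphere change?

-0.8

Before: roughly 2.3 units apart; after: 1.5. That's 0.8 units closer together.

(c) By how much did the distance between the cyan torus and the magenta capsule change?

-2.6

Before: roughly 4.9 units apart; after: 2.3. That's 2.6 units closer together.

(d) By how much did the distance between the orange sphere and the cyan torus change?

+1.8

They were about 1.8 units apart before and 3.6 after — 1.8 units further apart.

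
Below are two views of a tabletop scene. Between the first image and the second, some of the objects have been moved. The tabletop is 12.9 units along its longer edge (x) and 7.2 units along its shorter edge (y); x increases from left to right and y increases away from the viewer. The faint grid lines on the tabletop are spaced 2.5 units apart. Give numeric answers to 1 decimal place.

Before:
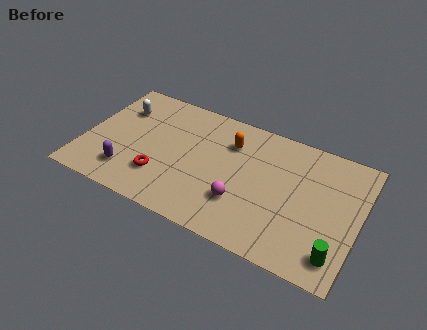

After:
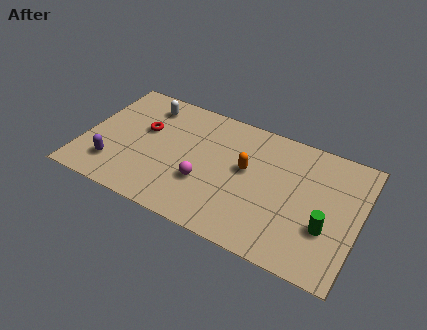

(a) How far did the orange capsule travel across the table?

1.5

From (6.7, 5.3) to (7.6, 4.1), the orange capsule covered √(0.9² + 1.2²) ≈ 1.5 units.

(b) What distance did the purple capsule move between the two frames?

0.7

The purple capsule was near (2.3, 1.6) before and (1.6, 1.7) after, so it travelled √(0.7² + 0.1²) ≈ 0.7 units.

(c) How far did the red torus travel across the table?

2.6

The red torus was near (3.8, 2.0) before and (2.7, 4.4) after, so it travelled √(1.1² + 2.4²) ≈ 2.6 units.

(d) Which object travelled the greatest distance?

the red torus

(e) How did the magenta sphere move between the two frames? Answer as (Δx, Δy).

(-1.8, 0.3)

The magenta sphere started near (7.6, 2.2) and ended near (5.8, 2.5).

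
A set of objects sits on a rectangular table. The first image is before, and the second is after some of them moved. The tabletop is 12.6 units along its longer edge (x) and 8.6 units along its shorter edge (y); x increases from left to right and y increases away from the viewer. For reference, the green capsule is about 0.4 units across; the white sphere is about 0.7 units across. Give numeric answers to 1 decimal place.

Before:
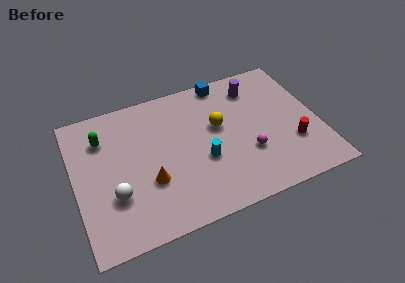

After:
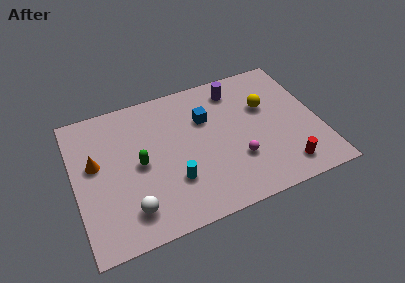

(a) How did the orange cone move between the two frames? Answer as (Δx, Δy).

(-2.6, 2.0)

The orange cone started near (3.7, 3.0) and ended near (1.1, 5.0).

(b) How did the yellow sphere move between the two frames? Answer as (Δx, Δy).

(2.5, 0.4)

The yellow sphere was at about (7.5, 5.1) and moved to about (10.0, 5.5).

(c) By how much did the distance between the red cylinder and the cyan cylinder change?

+1.1

They were about 4.6 units apart before and 5.7 after — 1.1 units further apart.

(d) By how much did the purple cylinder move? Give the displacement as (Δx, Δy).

(-1.0, 0.2)

From the two frames, the purple cylinder sits at roughly (9.6, 6.9) before and (8.6, 7.1) after.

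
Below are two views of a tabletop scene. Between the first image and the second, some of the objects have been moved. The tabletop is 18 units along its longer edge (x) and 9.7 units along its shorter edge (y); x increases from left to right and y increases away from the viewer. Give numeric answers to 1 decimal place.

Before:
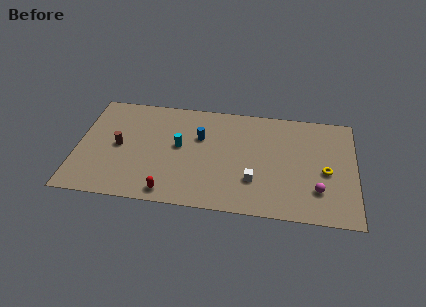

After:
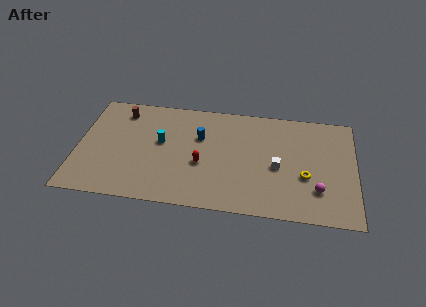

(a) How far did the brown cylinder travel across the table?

3.2

The brown cylinder moved from about (2.7, 4.8) to (2.7, 8.0), a distance of √(0.0² + 3.2²) ≈ 3.2.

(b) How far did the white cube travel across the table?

2.1

The white cube was near (11.5, 2.9) before and (13.0, 4.3) after, so it travelled √(1.5² + 1.4²) ≈ 2.1 units.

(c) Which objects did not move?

the magenta sphere and the blue cylinder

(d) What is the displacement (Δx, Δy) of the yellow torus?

(-1.3, -0.6)

The yellow torus started near (16.1, 4.3) and ended near (14.8, 3.7).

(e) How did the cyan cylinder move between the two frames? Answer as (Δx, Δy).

(-1.2, 0.2)

From the two frames, the cyan cylinder sits at roughly (6.6, 5.3) before and (5.4, 5.5) after.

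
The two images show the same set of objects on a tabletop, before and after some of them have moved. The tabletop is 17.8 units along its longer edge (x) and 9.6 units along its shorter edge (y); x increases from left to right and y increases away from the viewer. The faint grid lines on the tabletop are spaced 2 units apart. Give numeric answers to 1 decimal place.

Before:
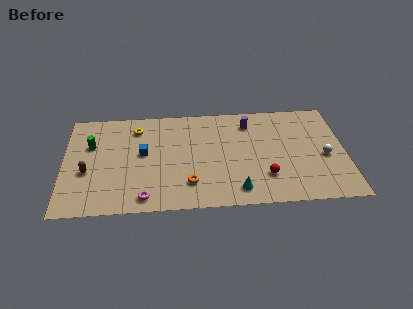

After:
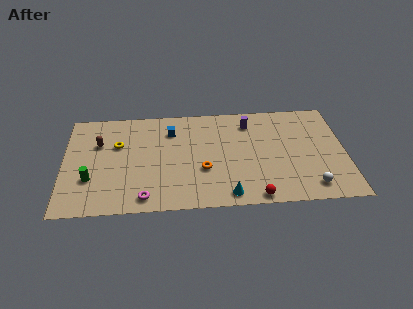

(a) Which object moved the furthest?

the green cylinder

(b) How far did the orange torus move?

1.5

The orange torus moved from about (7.9, 2.3) to (8.8, 3.5), a distance of √(0.9² + 1.2²) ≈ 1.5.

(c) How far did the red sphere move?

1.9

The red sphere moved from about (12.7, 2.6) to (12.0, 0.8), a distance of √(0.7² + 1.8²) ≈ 1.9.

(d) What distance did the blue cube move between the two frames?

2.7

The blue cube moved from about (5.0, 5.3) to (6.8, 7.3), a distance of √(1.8² + 2.0²) ≈ 2.7.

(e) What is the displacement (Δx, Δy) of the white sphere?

(-1.0, -2.7)

From the two frames, the white sphere sits at roughly (16.5, 4.2) before and (15.5, 1.5) after.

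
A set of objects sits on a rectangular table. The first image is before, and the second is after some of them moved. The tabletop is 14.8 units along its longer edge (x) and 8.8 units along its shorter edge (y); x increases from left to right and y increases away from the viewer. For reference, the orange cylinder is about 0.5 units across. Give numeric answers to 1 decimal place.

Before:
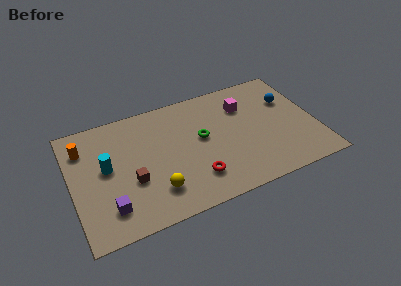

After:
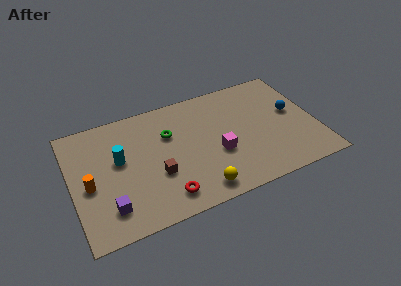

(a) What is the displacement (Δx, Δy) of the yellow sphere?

(2.5, -0.9)

The yellow sphere started near (4.8, 2.1) and ended near (7.3, 1.2).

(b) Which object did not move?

the purple cube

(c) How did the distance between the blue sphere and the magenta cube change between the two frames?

+2.3

They were about 2.7 units apart before and 5.0 after — 2.3 units further apart.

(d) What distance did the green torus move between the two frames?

2.1

The green torus was near (7.9, 4.9) before and (6.0, 5.9) after, so it travelled √(1.9² + 1.0²) ≈ 2.1 units.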